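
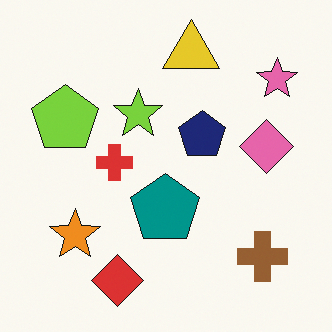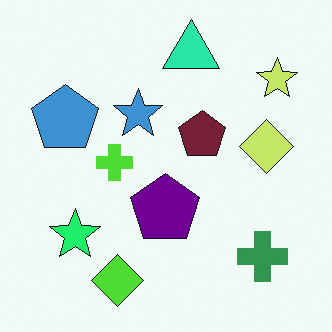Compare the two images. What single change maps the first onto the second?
It was hue-shifted noticeably.

Every shape's color has rotated by the same amount around the hue wheel — a uniform hue shift.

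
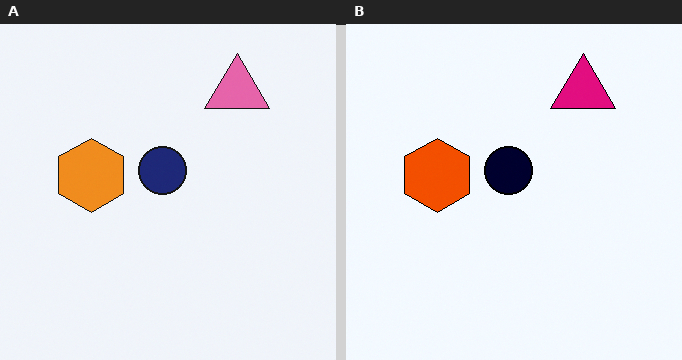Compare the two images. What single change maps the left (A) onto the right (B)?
The image was boosted in contrast.

Tones are pushed away from mid-grey across the whole image — a global contrast change.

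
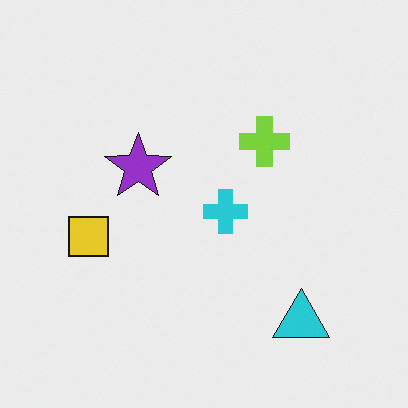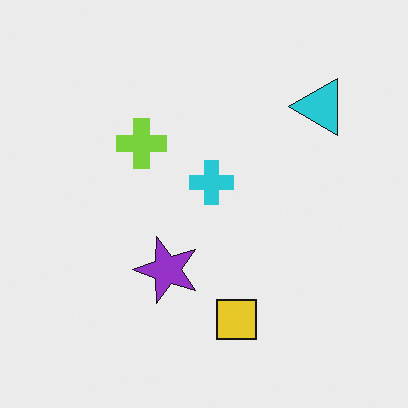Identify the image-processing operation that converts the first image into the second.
It was rotated 90° counter-clockwise.

The cyan triangle sits in the bottom-right of the first image and the top-right of the second — consistent with a whole-image 90° counter-clockwise rotation.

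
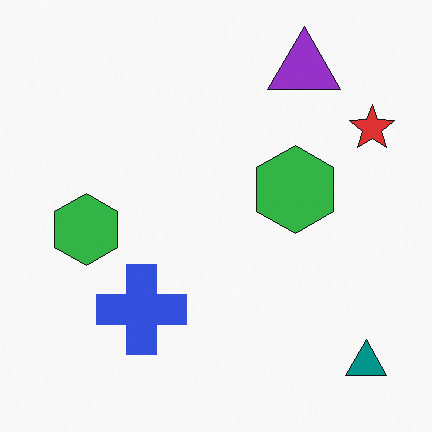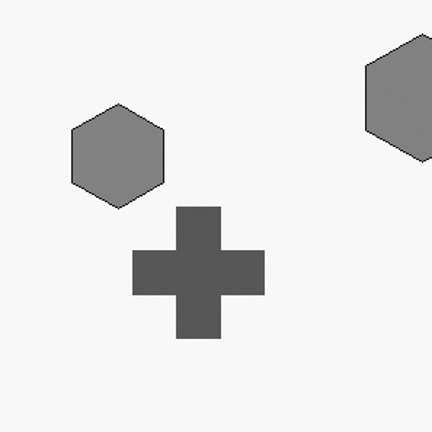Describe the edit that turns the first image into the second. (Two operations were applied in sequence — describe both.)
Converted to grayscale, then cropped to a modestly smaller region and rescaled.

All color is removed — every shape is now a shade of grey. The visible shapes are larger and the field of view is narrower; shapes near the original edges may be partly or wholly outside the frame — a crop-and-rescale.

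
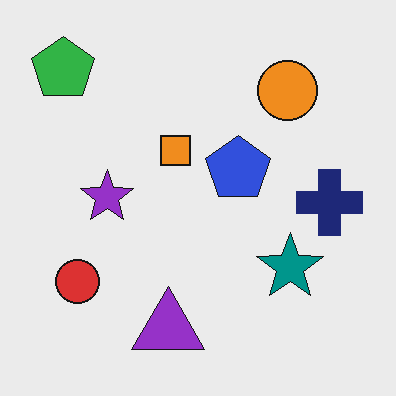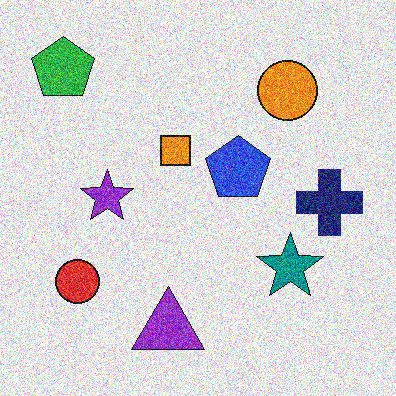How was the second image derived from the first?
The image was degraded with strong gaussian noise.

Random speckle covers the whole image, including the flat background.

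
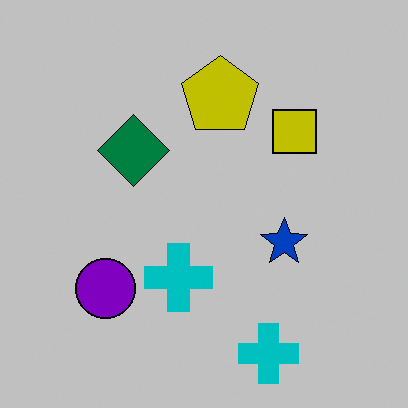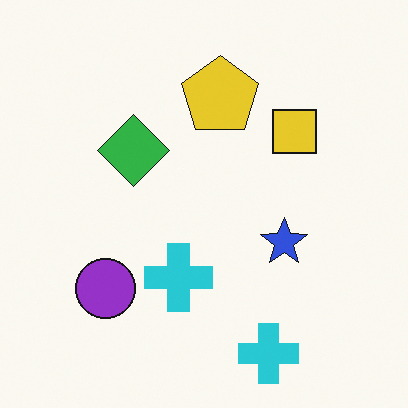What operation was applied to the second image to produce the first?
The first image is the second aggressively posterized.

Each flat color has snapped to a coarser quantized level — most visibly, the near-white background has dropped to a flat grey.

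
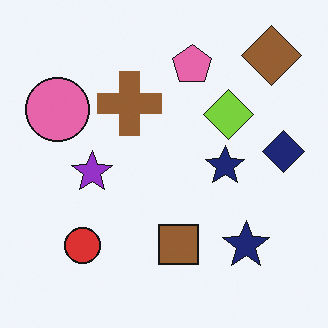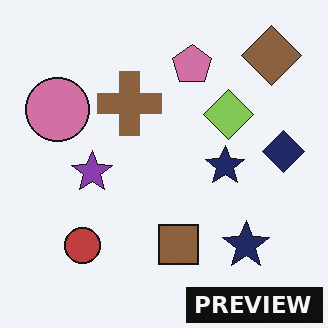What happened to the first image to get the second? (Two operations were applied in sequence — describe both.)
The transformation is: slightly desaturated, then watermarked with the text "PREVIEW" in the lower-right corner.

All colors are more muted and greyish — a global saturation change. A dark label reading "PREVIEW" appears in the lower-right corner.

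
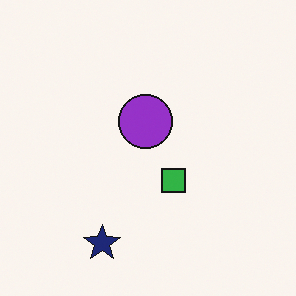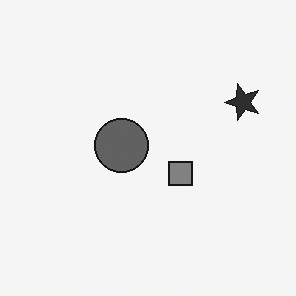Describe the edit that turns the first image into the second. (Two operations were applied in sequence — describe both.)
It was transposed (reflected across the top-left ↔ bottom-right diagonal), then converted to grayscale.

Shapes have swapped their row and column positions — what was in the top-right is now in the bottom-left — a diagonal reflection. All color is removed — every shape is now a shade of grey.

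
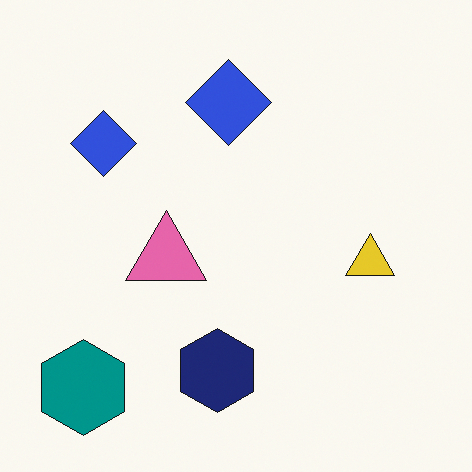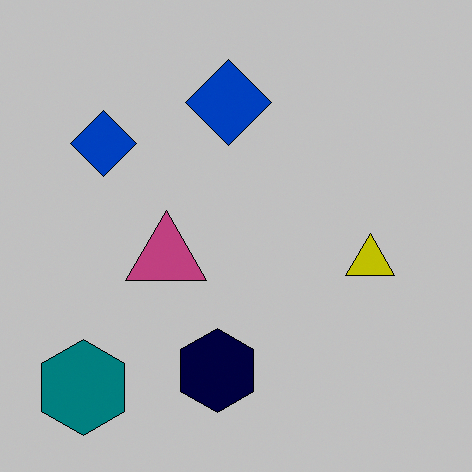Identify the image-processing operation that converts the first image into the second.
The second image is the first aggressively posterized.

Each flat color has snapped to a coarser quantized level — most visibly, the near-white background has dropped to a flat grey.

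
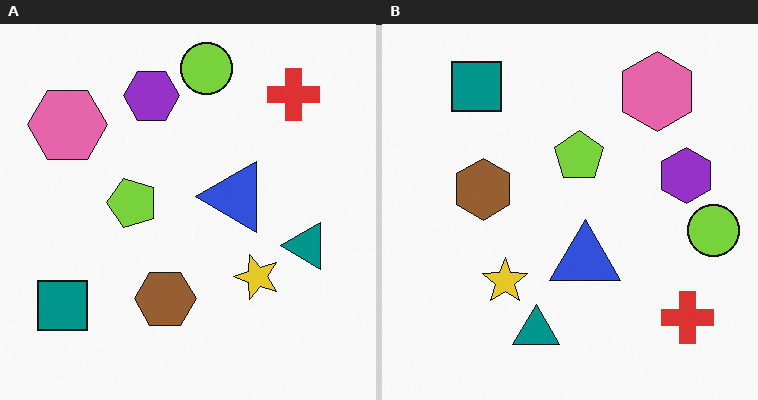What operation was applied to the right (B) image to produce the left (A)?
The left (A) image is the right (B) rotated 90° counter-clockwise.

The red cross sits in the bottom-right of the right (B) image and the top-right of the left (A) — consistent with a whole-image 90° counter-clockwise rotation.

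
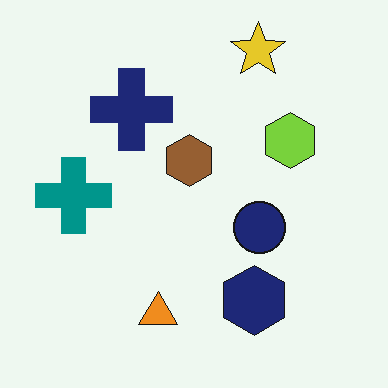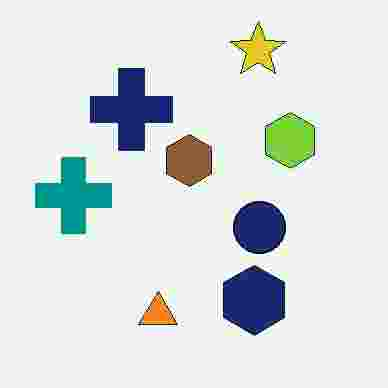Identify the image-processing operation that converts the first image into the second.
It was heavily JPEG-compressed with obvious blocking artifacts.

Blocky 8×8 compression artifacts appear around shape edges and the flat background shows ringing — characteristic JPEG degradation.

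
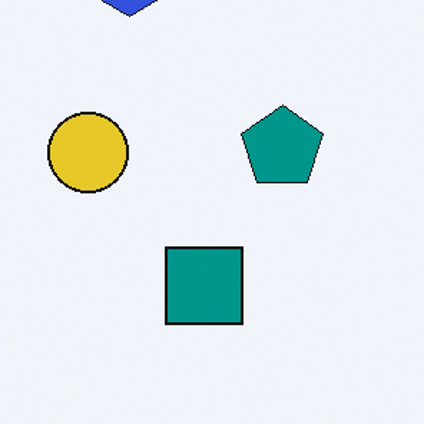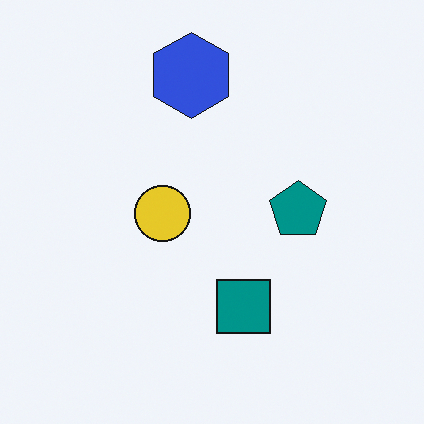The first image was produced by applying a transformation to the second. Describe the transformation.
It was cropped to a modestly smaller region and rescaled.

The visible shapes are larger and the field of view is narrower; shapes near the original edges may be partly or wholly outside the frame — a crop-and-rescale.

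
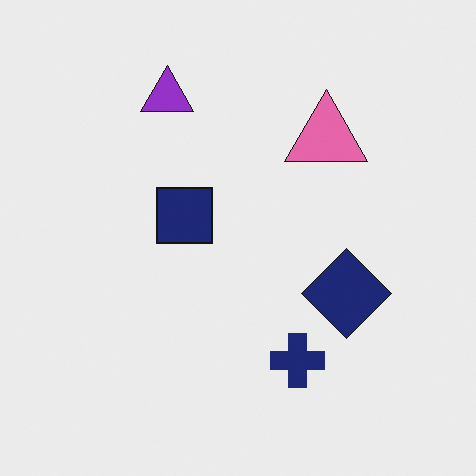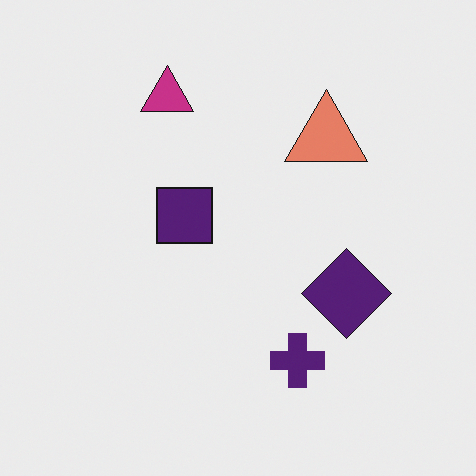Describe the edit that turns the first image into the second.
The image was hue-shifted slightly.

Every shape's color has rotated by the same amount around the hue wheel — a uniform hue shift.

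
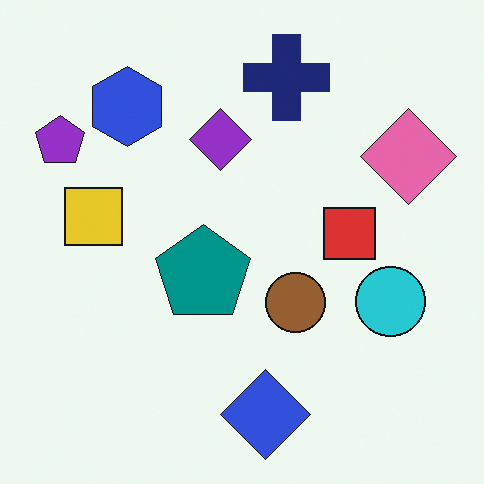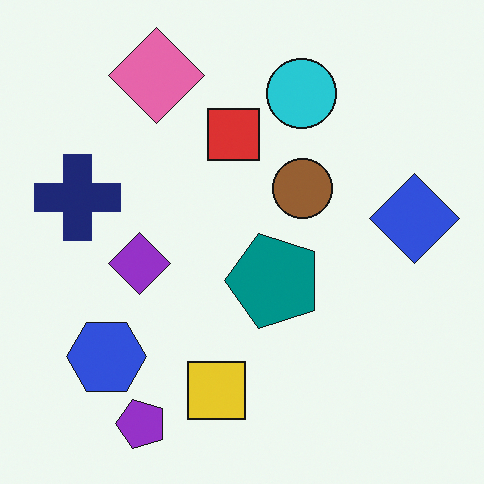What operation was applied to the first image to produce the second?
The image was rotated 90° counter-clockwise.

The purple pentagon sits in the top-left of the first image and the bottom-left of the second — consistent with a whole-image 90° counter-clockwise rotation.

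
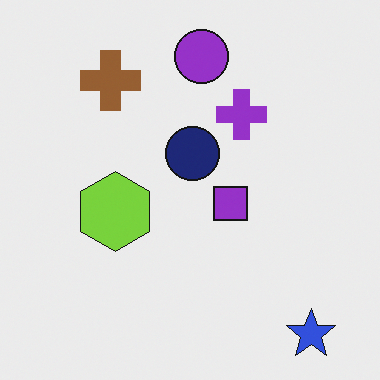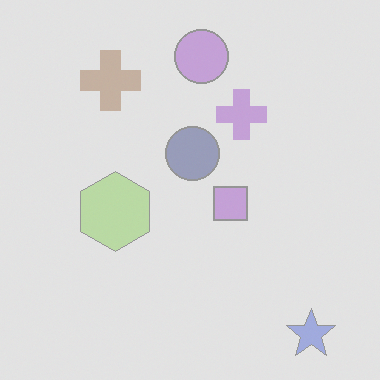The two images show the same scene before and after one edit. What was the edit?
This is the original image given much lower contrast.

Tones are pushed toward mid-grey across the whole image — a global contrast change.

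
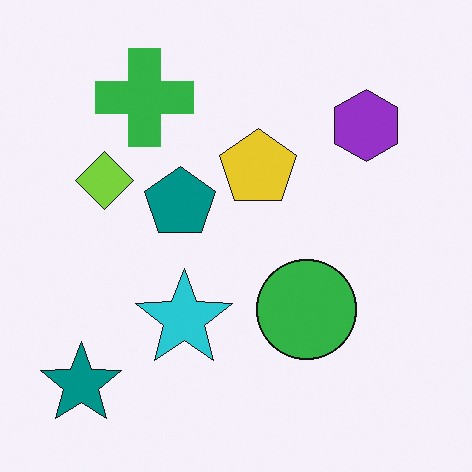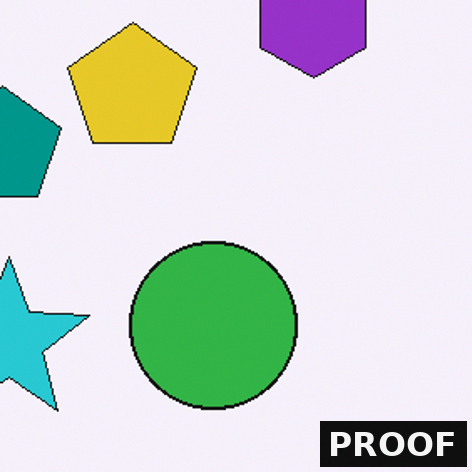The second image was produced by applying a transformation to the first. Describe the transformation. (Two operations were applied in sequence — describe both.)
The transformation is: cropped tightly and scaled back up, then watermarked with the text "PROOF" in the lower-right corner.

The visible shapes are larger and the field of view is narrower; shapes near the original edges may be partly or wholly outside the frame — a crop-and-rescale. A dark label reading "PROOF" appears in the lower-right corner.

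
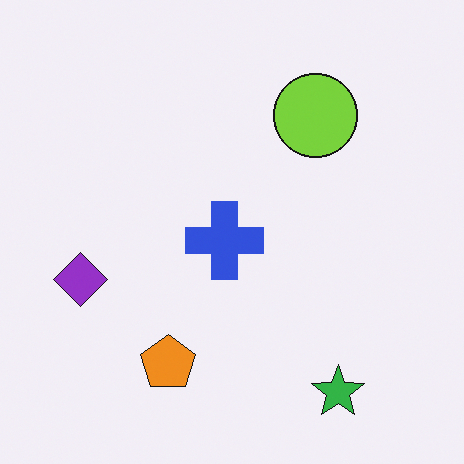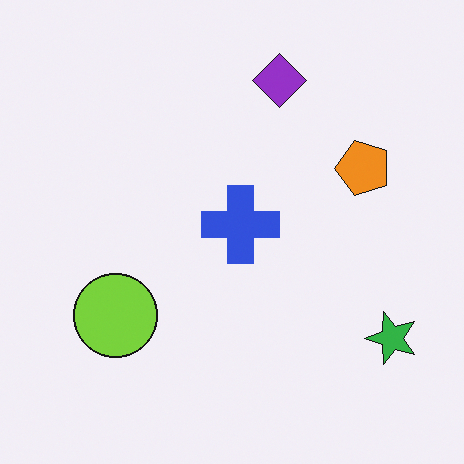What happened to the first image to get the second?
This is the original image transposed (reflected across the top-left ↔ bottom-right diagonal).

Shapes have swapped their row and column positions — what was in the top-right is now in the bottom-left — a diagonal reflection.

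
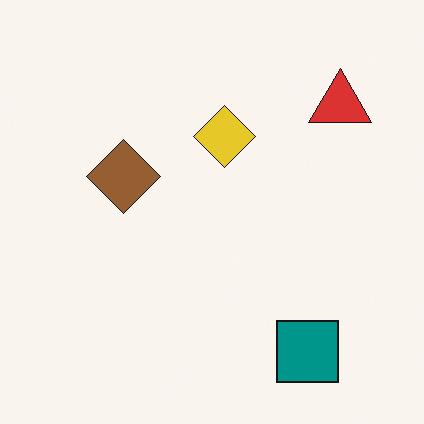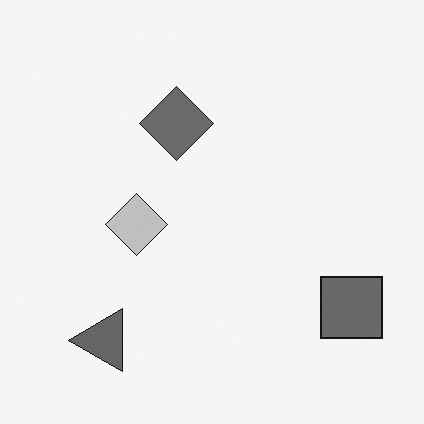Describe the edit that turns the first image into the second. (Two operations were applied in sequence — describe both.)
The image was converted to grayscale, then transposed (reflected across the top-left ↔ bottom-right diagonal).

All color is removed — every shape is now a shade of grey. Shapes have swapped their row and column positions — what was in the top-right is now in the bottom-left — a diagonal reflection.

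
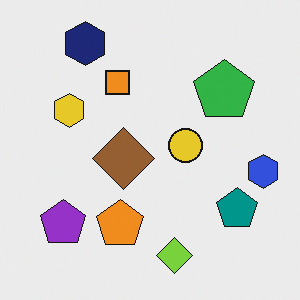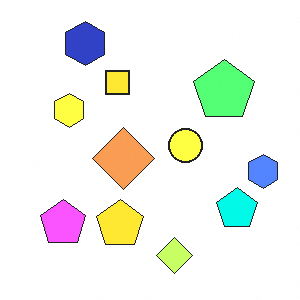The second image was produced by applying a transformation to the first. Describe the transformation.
Noticeably brightened.

Every pixel — background and shapes alike — is uniformly brightened.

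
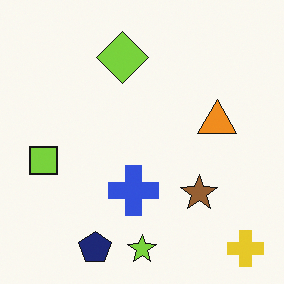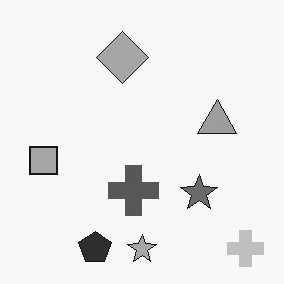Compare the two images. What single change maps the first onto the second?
This is the original image converted to grayscale.

All color is removed — every shape is now a shade of grey.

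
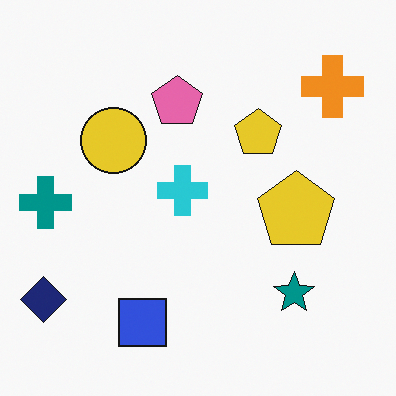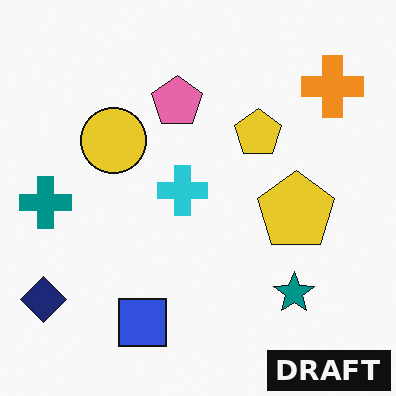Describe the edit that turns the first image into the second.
This is the original image watermarked with the text "DRAFT" in the lower-right corner.

A dark label reading "DRAFT" appears in the lower-right corner.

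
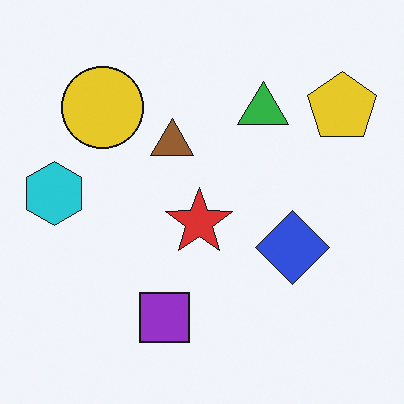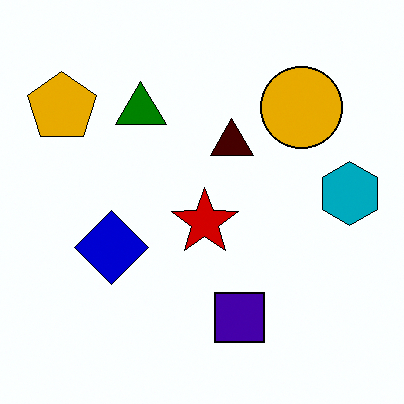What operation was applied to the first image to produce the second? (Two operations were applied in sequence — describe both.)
The second image is the first boosted in contrast, then flipped horizontally (left ↔ right).

Tones are pushed away from mid-grey across the whole image — a global contrast change. The cyan hexagon is in the left of the first image and the right of the second — shapes on opposite sides of the vertical midline have swapped in a mirror flip.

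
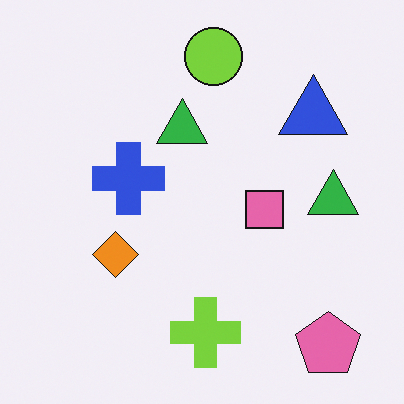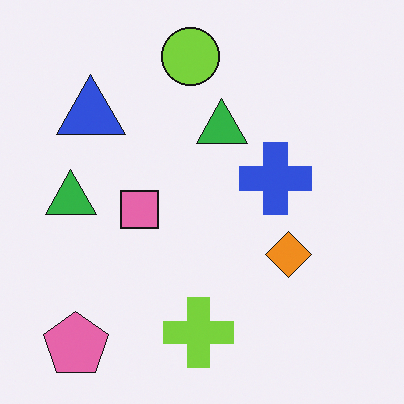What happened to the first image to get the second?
The transformation is: flipped horizontally (left ↔ right).

The pink pentagon is in the bottom-right of the first image and the bottom-left of the second — shapes on opposite sides of the vertical midline have swapped in a mirror flip.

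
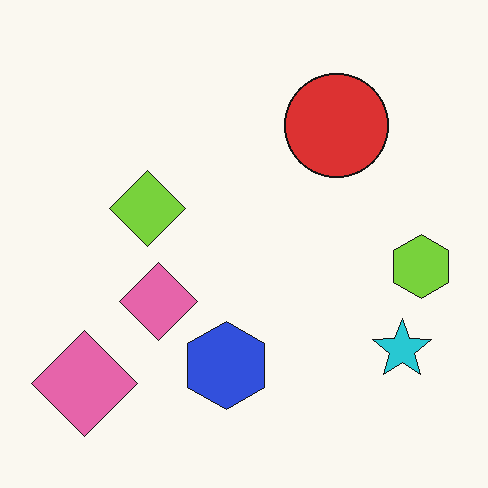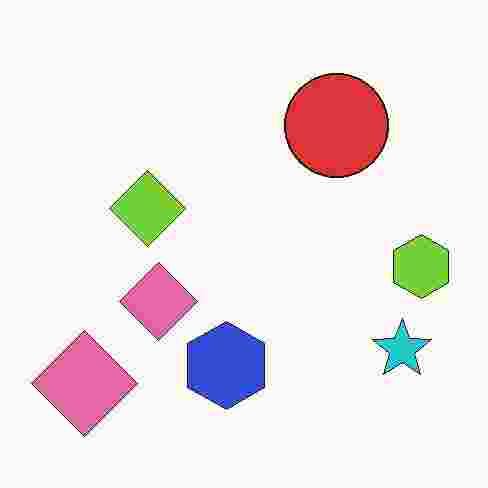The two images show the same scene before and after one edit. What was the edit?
This is the original image degraded with heavy JPEG compression.

Blocky 8×8 compression artifacts appear around shape edges and the flat background shows ringing — characteristic JPEG degradation.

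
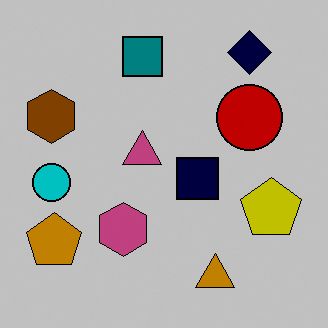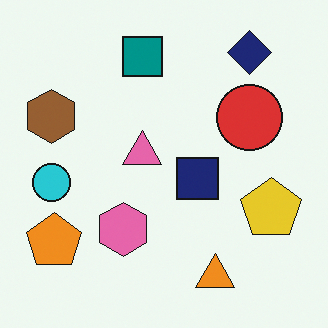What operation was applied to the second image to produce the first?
It was heavily posterized to just a handful of flat colors.

Each flat color has snapped to a coarser quantized level — most visibly, the near-white background has dropped to a flat grey.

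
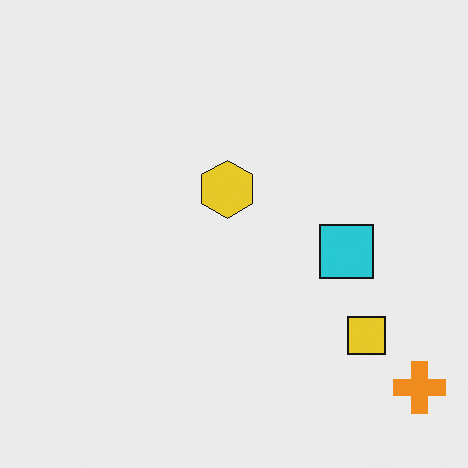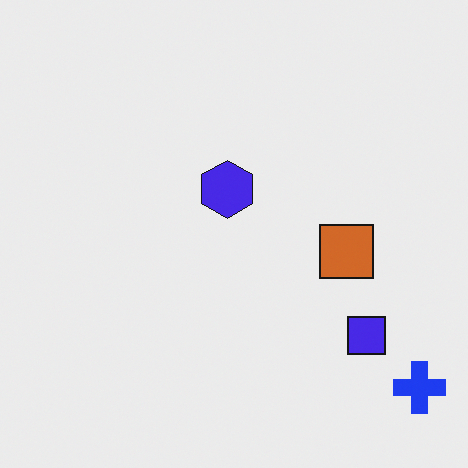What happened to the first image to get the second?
This is the original image hue-shifted by a large amount.

Every shape's color has rotated by the same amount around the hue wheel — a uniform hue shift.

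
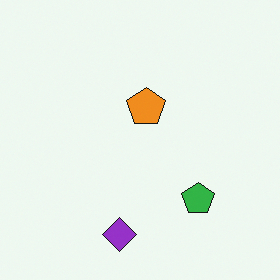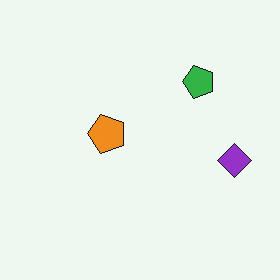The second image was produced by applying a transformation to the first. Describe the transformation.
The transformation is: rotated 90° counter-clockwise.

The purple diamond sits in the bottom of the first image and the right of the second — consistent with a whole-image 90° counter-clockwise rotation.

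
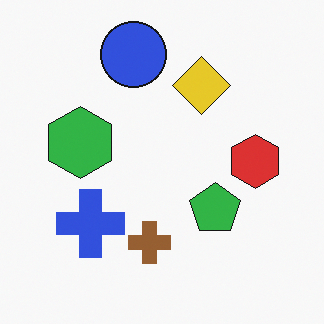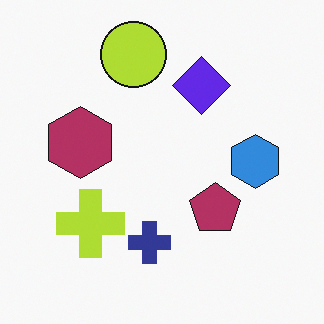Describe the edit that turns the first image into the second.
Hue-shifted through roughly half the color wheel.

Every shape's color has rotated by the same amount around the hue wheel — a uniform hue shift.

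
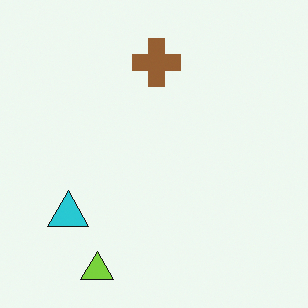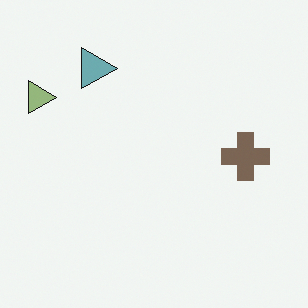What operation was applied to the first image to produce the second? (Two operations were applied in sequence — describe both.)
The second image is the first heavily desaturated, then rotated 90° clockwise.

All colors are more muted and greyish — a global saturation change. The lime triangle sits in the bottom-left of the first image and the top-left of the second — consistent with a whole-image 90° clockwise rotation.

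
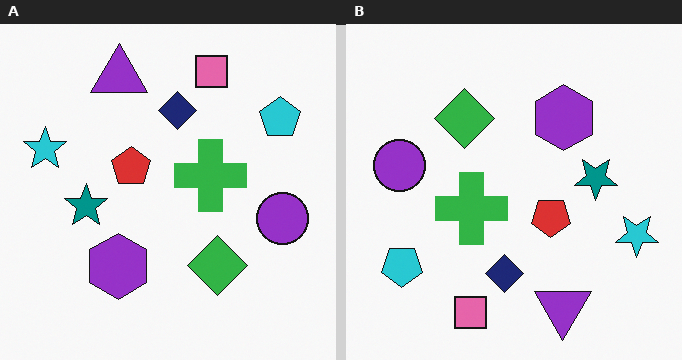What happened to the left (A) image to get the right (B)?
Rotated 180°.

The cyan pentagon sits in the top-right of the left (A) image and the bottom-left of the right (B) — consistent with a whole-image 180° rotation.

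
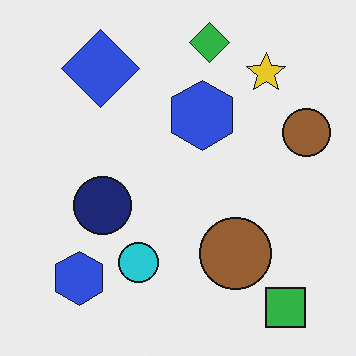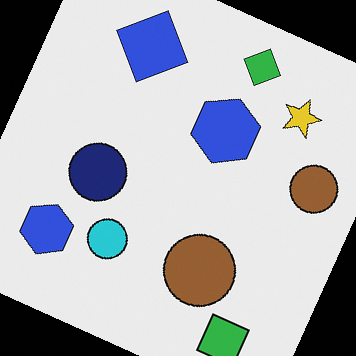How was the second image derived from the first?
The image was rotated clockwise by a clearly visible amount.

Every shape is tilted by the same angle and the image corners show triangular fill wedges — a whole-image rotation by a non-right angle.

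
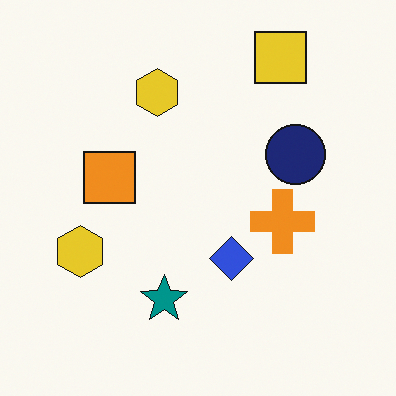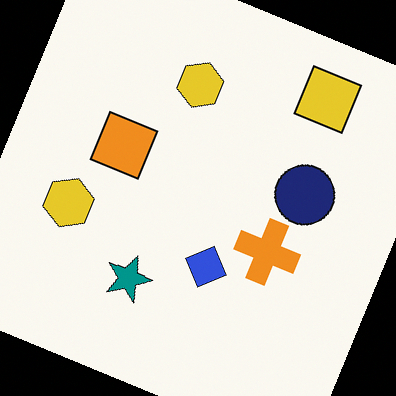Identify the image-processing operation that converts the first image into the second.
This is the original image rotated clockwise by a clearly visible amount.

Every shape is tilted by the same angle and the image corners show triangular fill wedges — a whole-image rotation by a non-right angle.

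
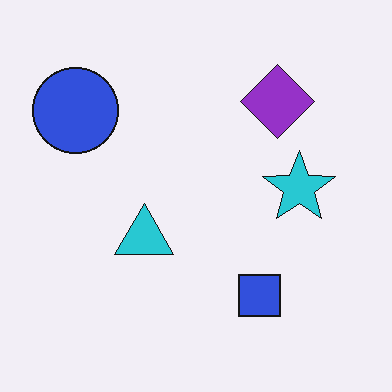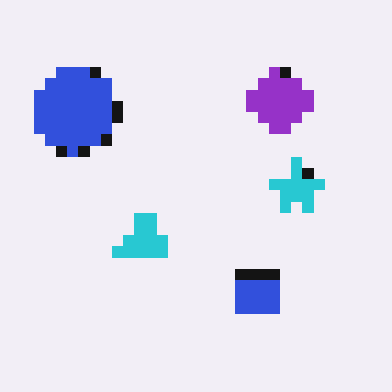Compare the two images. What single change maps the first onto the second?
Coarsely pixelated.

Shapes are reduced to large square blocks; fine edges and outlines are lost — a downscale-then-upscale (mosaic) effect.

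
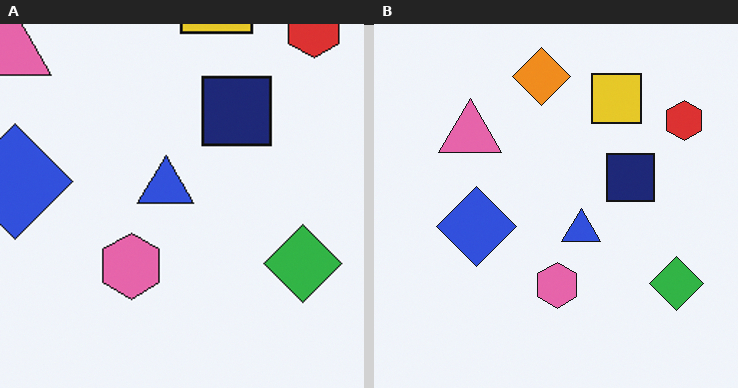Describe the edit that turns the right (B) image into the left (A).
The image was cropped slightly and scaled back up.

The visible shapes are larger and the field of view is narrower; shapes near the original edges may be partly or wholly outside the frame — a crop-and-rescale.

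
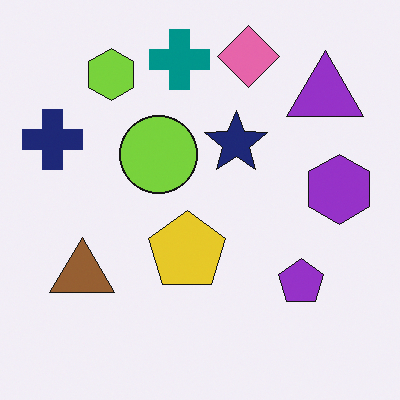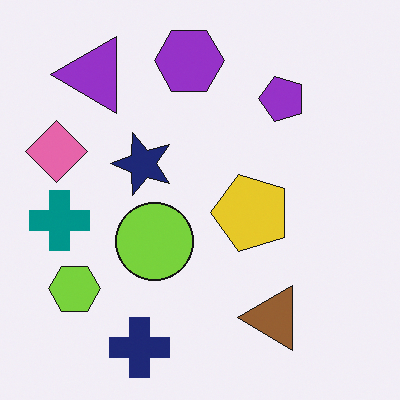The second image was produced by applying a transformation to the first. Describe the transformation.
This is the original image rotated 90° counter-clockwise.

The purple triangle sits in the top-right of the first image and the top-left of the second — consistent with a whole-image 90° counter-clockwise rotation.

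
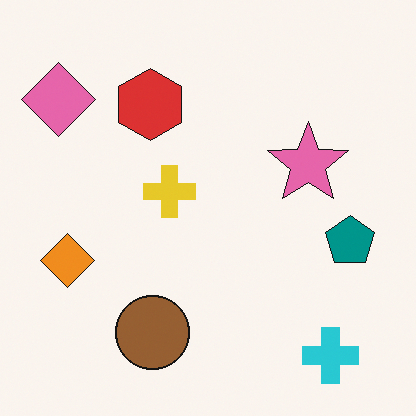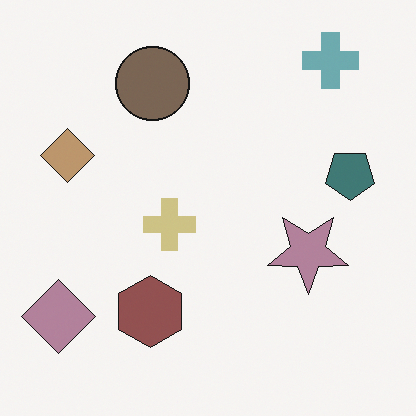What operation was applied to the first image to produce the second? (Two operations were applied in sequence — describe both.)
This is the original image flipped vertically (top ↔ bottom), then heavily desaturated.

The cyan cross is in the bottom-right of the first image and the top-right of the second — shapes on opposite sides of the horizontal midline have swapped in a mirror flip. All colors are more muted and greyish — a global saturation change.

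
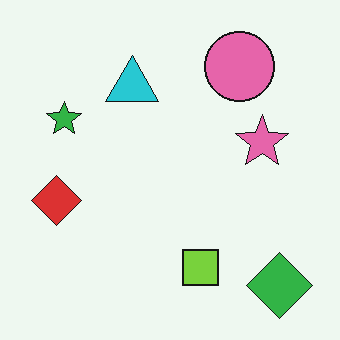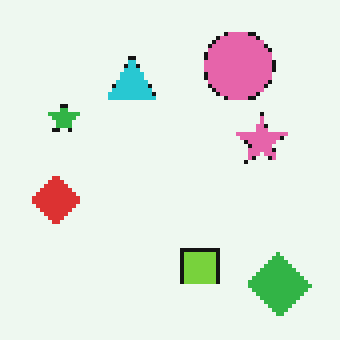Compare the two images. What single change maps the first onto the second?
Mildly pixelated.

Shapes are reduced to large square blocks; fine edges and outlines are lost — a downscale-then-upscale (mosaic) effect.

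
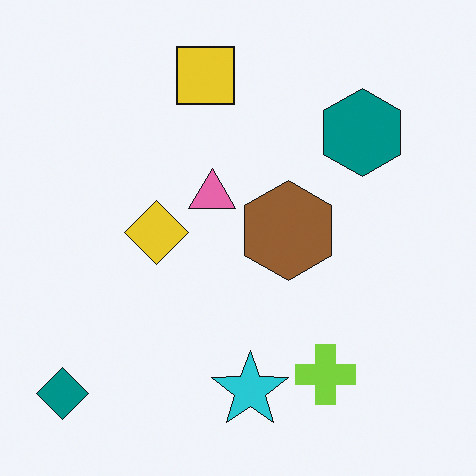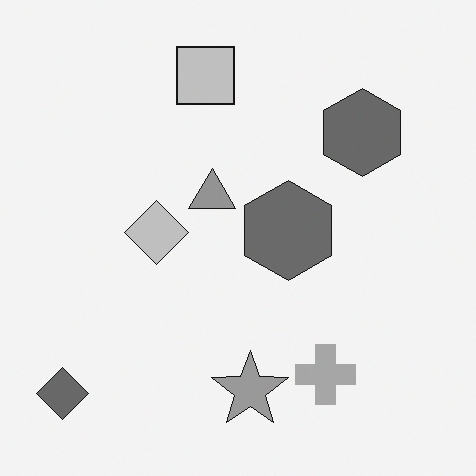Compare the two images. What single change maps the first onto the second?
The image was converted to grayscale.

All color is removed — every shape is now a shade of grey.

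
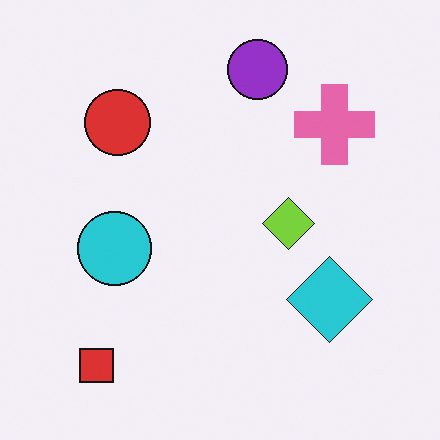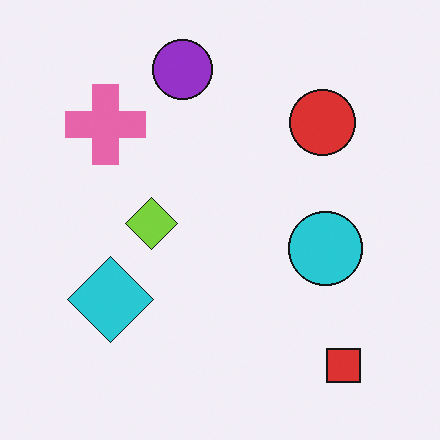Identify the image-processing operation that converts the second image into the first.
The transformation is: flipped horizontally (left ↔ right).

The red square is in the bottom-right of the second image and the bottom-left of the first — shapes on opposite sides of the vertical midline have swapped in a mirror flip.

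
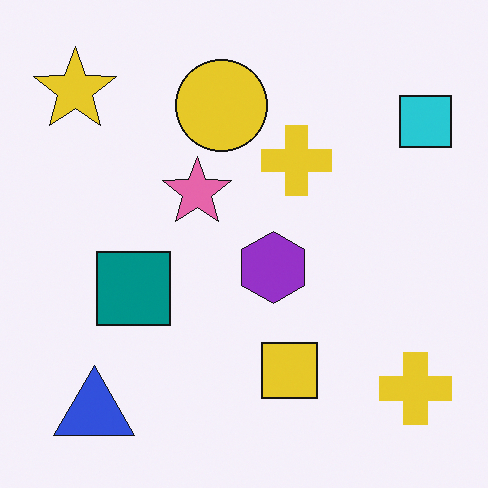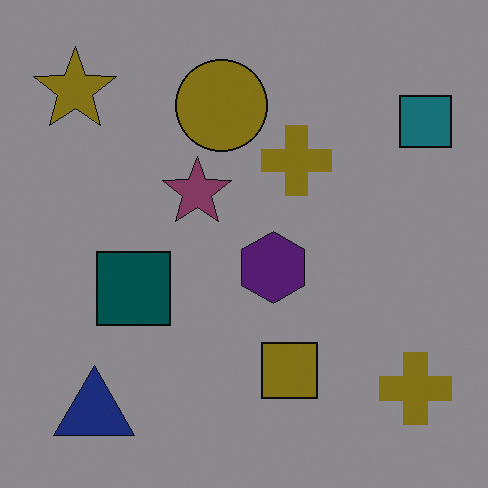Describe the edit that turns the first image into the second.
It was darkened a lot.

Every pixel — background and shapes alike — is uniformly darkened.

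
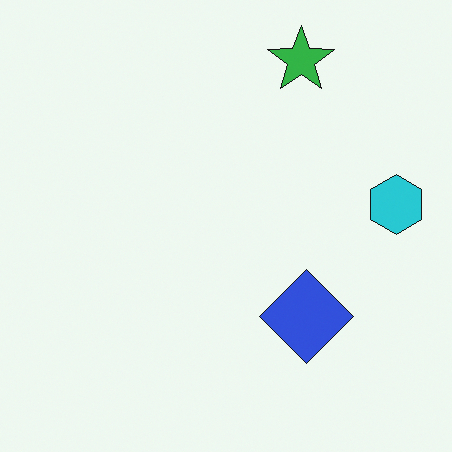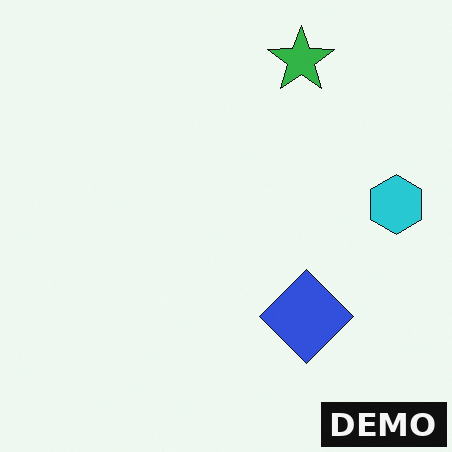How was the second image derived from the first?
The transformation is: watermarked with the text "DEMO" in the lower-right corner.

A dark label reading "DEMO" appears in the lower-right corner.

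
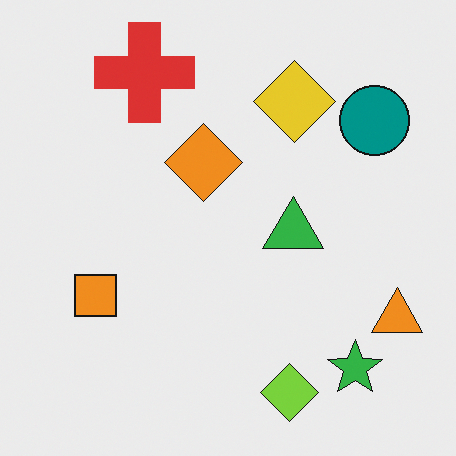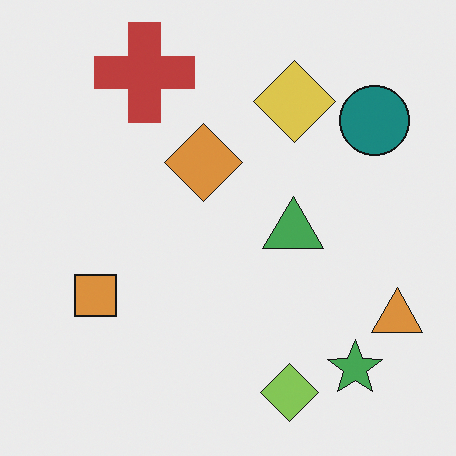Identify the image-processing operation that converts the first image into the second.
This is the original image slightly desaturated.

All colors are more muted and greyish — a global saturation change.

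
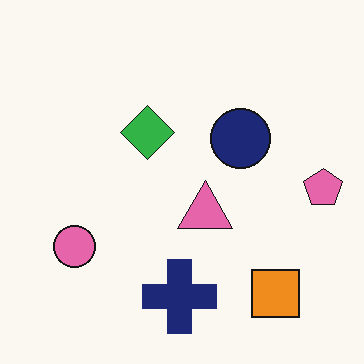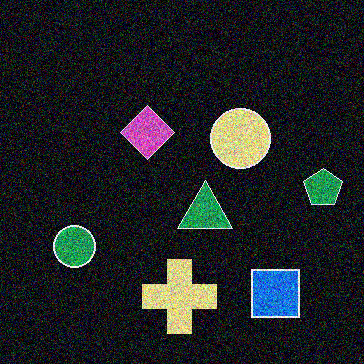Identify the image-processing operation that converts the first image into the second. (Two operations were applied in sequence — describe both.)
This is the original image color-inverted (negative), then degraded with strong gaussian noise.

The light background has become dark and every shape's color is its complement — a photographic negative. Random speckle covers the whole image, including the flat background.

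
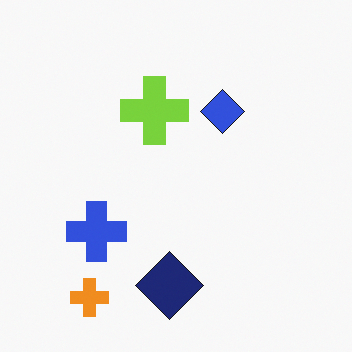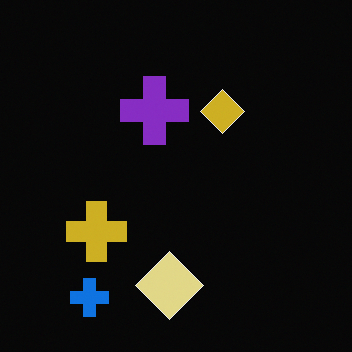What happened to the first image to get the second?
Color-inverted (negative).

The light background has become dark and every shape's color is its complement — a photographic negative.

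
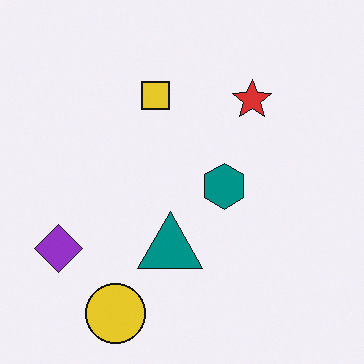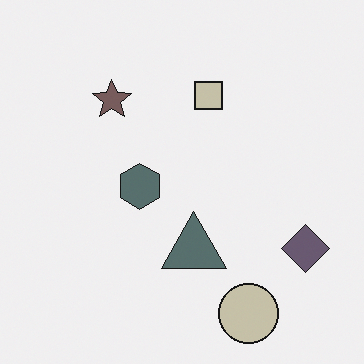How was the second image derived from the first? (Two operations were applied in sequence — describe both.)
Flipped horizontally (left ↔ right), then heavily desaturated.

The purple diamond is in the bottom-left of the first image and the bottom-right of the second — shapes on opposite sides of the vertical midline have swapped in a mirror flip. All colors are more muted and greyish — a global saturation change.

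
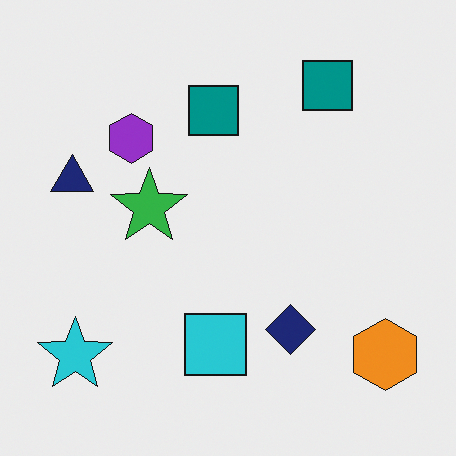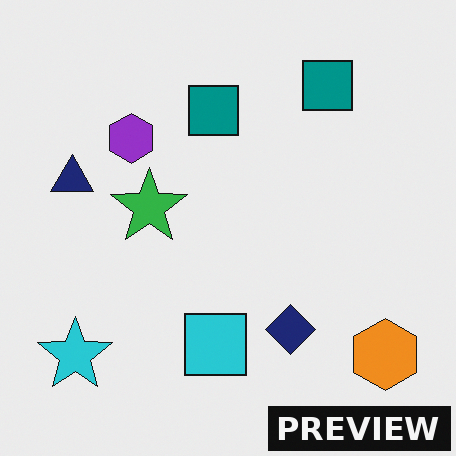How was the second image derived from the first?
Watermarked with the text "PREVIEW" in the lower-right corner.

A dark label reading "PREVIEW" appears in the lower-right corner.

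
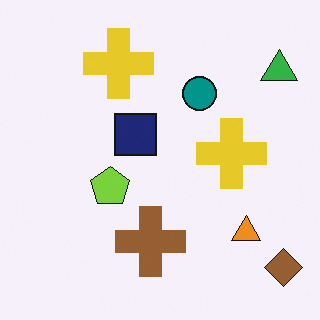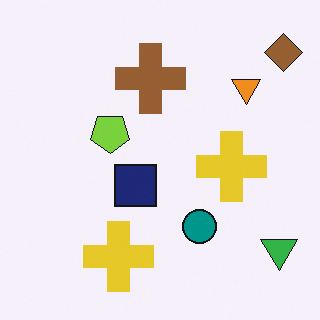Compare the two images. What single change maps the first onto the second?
The transformation is: flipped vertically (top ↔ bottom).

The brown diamond is in the bottom-right of the first image and the top-right of the second — shapes on opposite sides of the horizontal midline have swapped in a mirror flip.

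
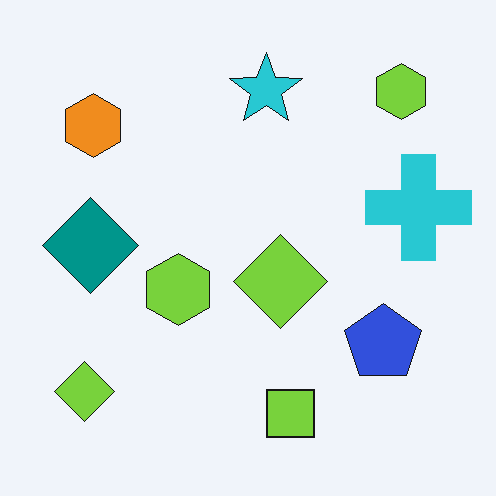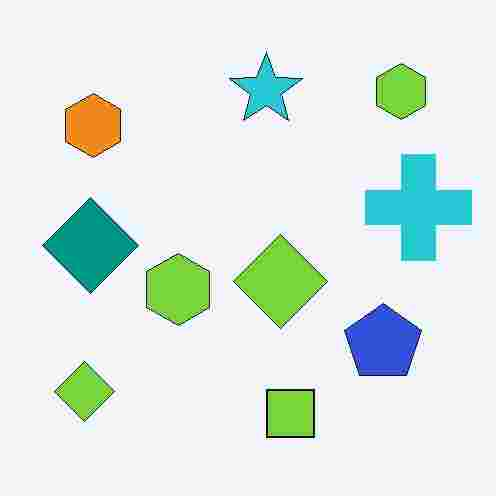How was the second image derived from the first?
The transformation is: degraded with heavy JPEG compression.

Blocky 8×8 compression artifacts appear around shape edges and the flat background shows ringing — characteristic JPEG degradation.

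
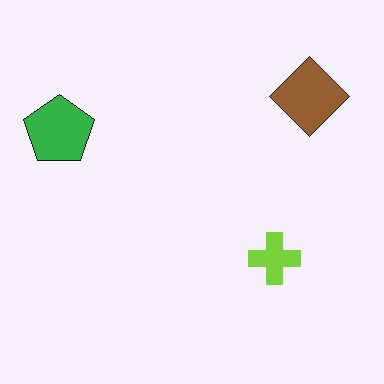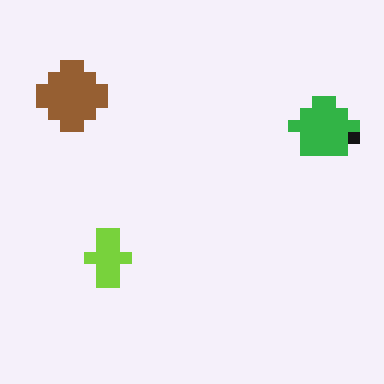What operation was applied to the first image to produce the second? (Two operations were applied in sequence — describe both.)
The transformation is: flipped horizontally (left ↔ right), then heavily pixelated into large blocks.

The green pentagon is in the left of the first image and the right of the second — shapes on opposite sides of the vertical midline have swapped in a mirror flip. Shapes are reduced to large square blocks; fine edges and outlines are lost — a downscale-then-upscale (mosaic) effect.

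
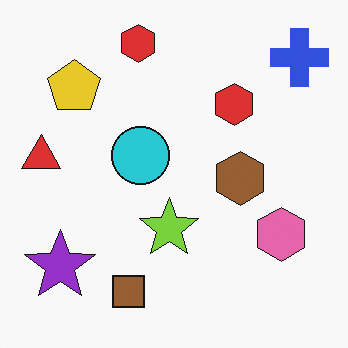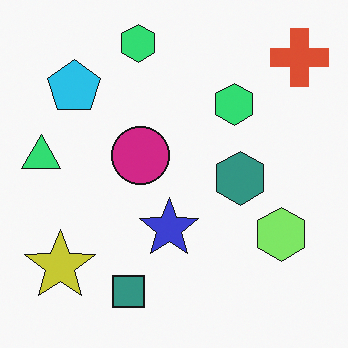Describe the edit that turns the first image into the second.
The second image is the first hue-shifted through roughly a third of the color wheel.

Every shape's color has rotated by the same amount around the hue wheel — a uniform hue shift.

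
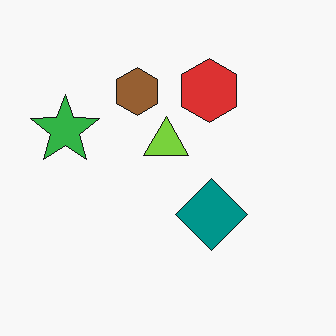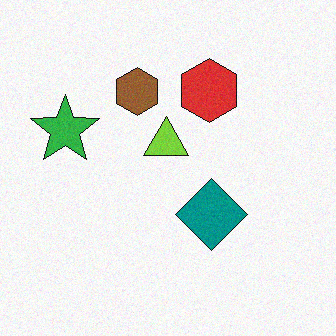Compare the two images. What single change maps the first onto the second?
The second image is the first degraded with a light layer of grain.

Random speckle covers the whole image, including the flat background.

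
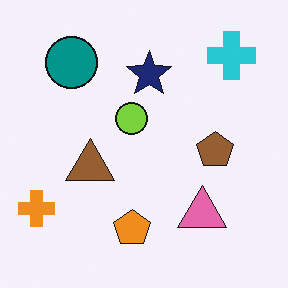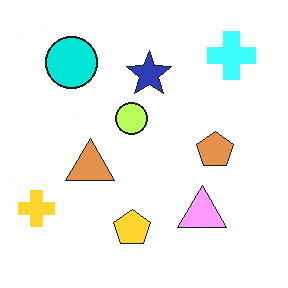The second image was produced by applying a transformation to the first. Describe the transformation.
The transformation is: substantially brightened.

Every pixel — background and shapes alike — is uniformly brightened.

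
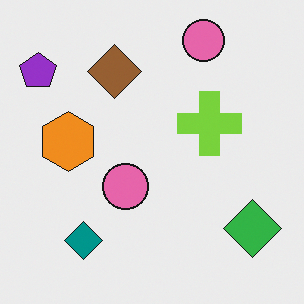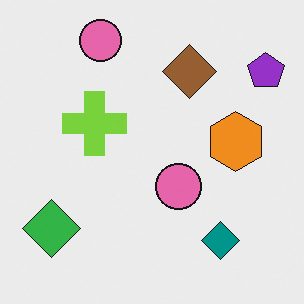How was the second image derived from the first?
This is the original image flipped horizontally (left ↔ right).

The purple pentagon is in the top-left of the first image and the top-right of the second — shapes on opposite sides of the vertical midline have swapped in a mirror flip.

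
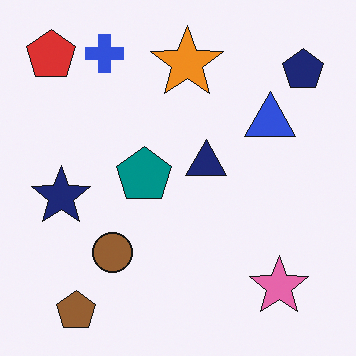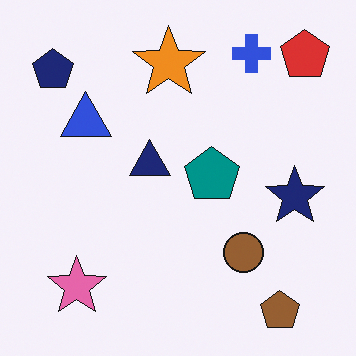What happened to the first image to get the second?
The transformation is: flipped horizontally (left ↔ right).

The red pentagon is in the top-left of the first image and the top-right of the second — shapes on opposite sides of the vertical midline have swapped in a mirror flip.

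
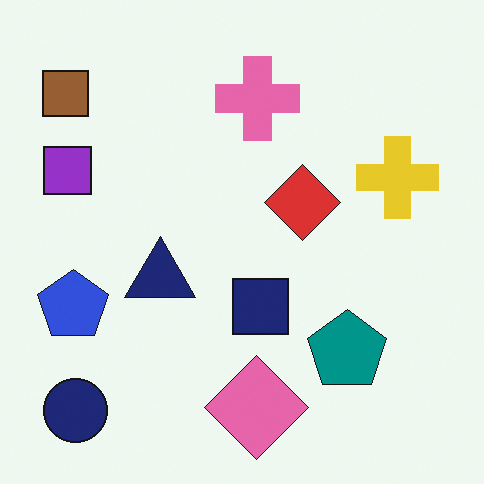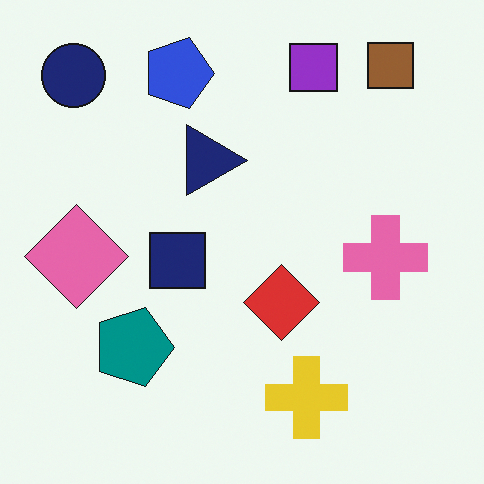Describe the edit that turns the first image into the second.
The transformation is: rotated 90° clockwise.

The navy circle sits in the bottom-left of the first image and the top-left of the second — consistent with a whole-image 90° clockwise rotation.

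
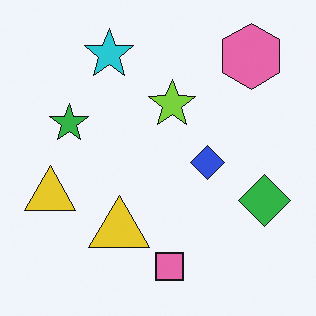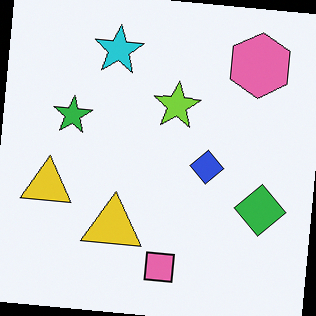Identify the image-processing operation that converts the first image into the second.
The transformation is: rotated clockwise by a few degrees.

Every shape is tilted by the same angle and the image corners show triangular fill wedges — a whole-image rotation by a non-right angle.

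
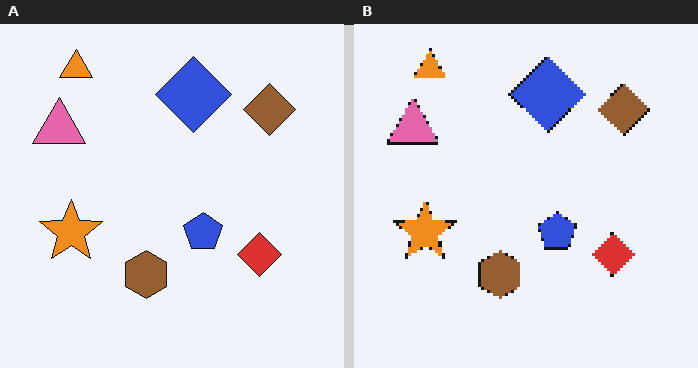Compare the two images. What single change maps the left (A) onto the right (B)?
The right (B) image is the left (A) mildly pixelated.

Shapes are reduced to large square blocks; fine edges and outlines are lost — a downscale-then-upscale (mosaic) effect.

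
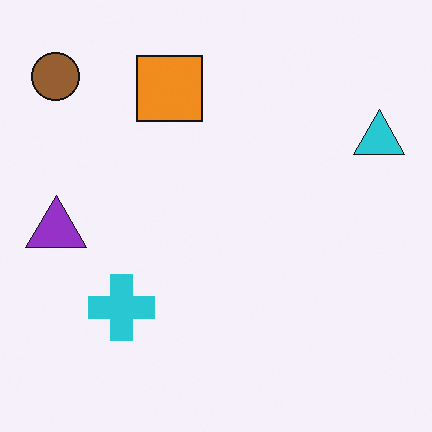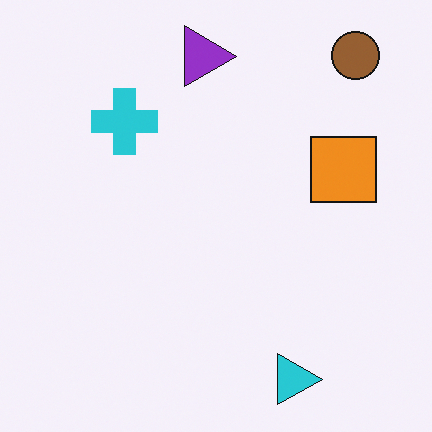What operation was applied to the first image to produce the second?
The transformation is: rotated 90° clockwise.

The brown circle sits in the top-left of the first image and the top-right of the second — consistent with a whole-image 90° clockwise rotation.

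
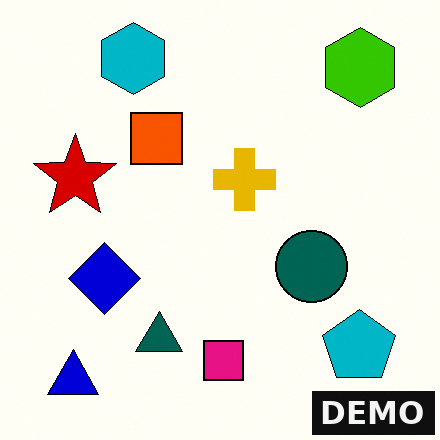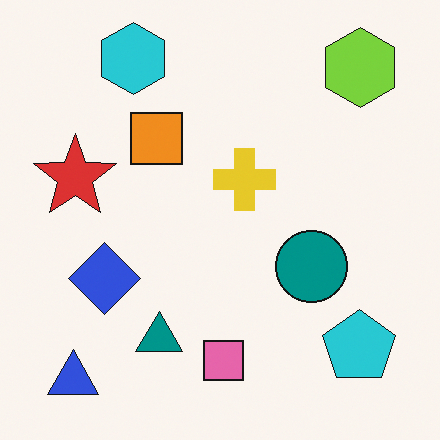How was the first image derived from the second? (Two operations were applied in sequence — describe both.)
This is the original image given much higher contrast, then watermarked with the text "DEMO" in the lower-right corner.

Tones are pushed away from mid-grey across the whole image — a global contrast change. A dark label reading "DEMO" appears in the lower-right corner.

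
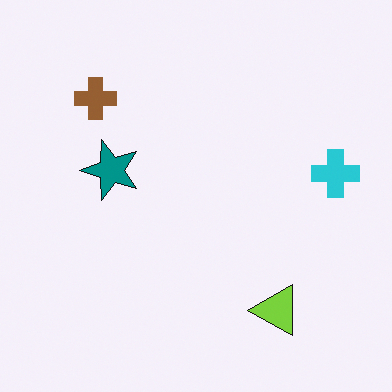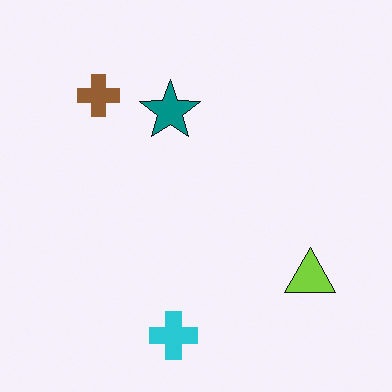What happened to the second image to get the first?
The first image is the second transposed (reflected across the top-left ↔ bottom-right diagonal).

Shapes have swapped their row and column positions — what was in the top-right is now in the bottom-left — a diagonal reflection.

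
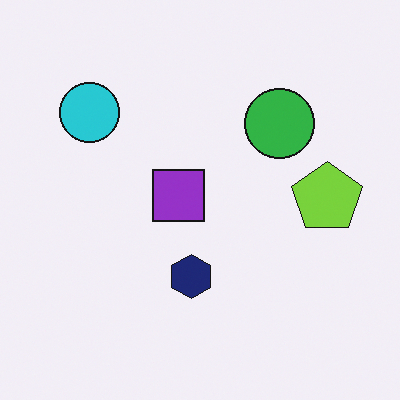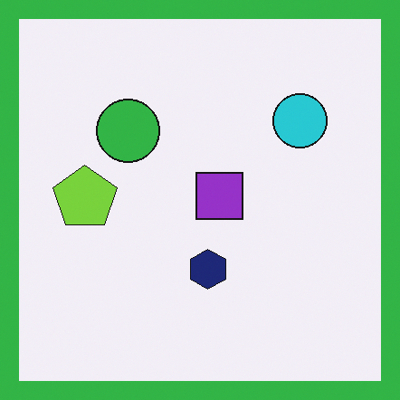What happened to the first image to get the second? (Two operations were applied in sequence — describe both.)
The second image is the first flipped horizontally (left ↔ right), then framed with a green border.

The lime pentagon is in the right of the first image and the left of the second — shapes on opposite sides of the vertical midline have swapped in a mirror flip. A solid green frame runs around the edge of the second image, with the content slightly shrunk inside it.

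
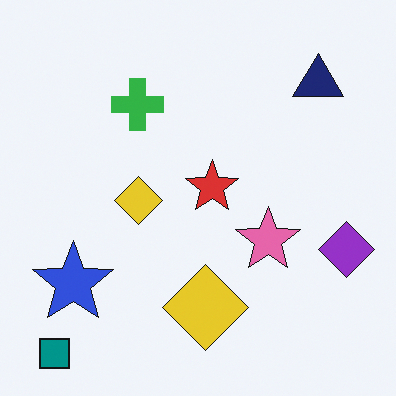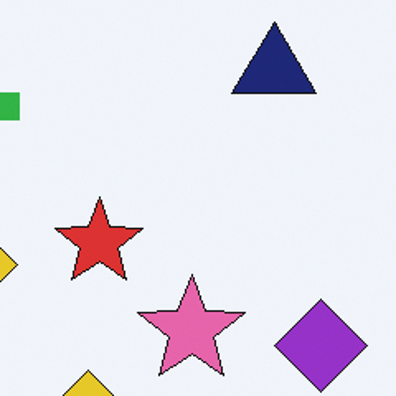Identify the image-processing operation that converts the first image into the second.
The transformation is: cropped tightly and scaled back up.

The visible shapes are larger and the field of view is narrower; shapes near the original edges may be partly or wholly outside the frame — a crop-and-rescale.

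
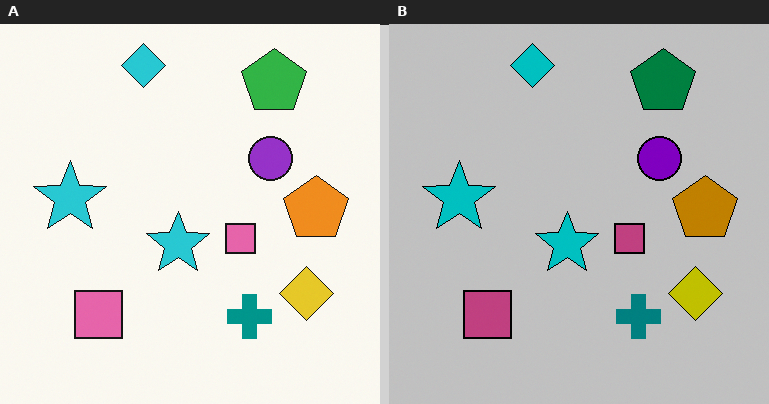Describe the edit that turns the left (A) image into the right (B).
The right (B) image is the left (A) aggressively posterized.

Each flat color has snapped to a coarser quantized level — most visibly, the near-white background has dropped to a flat grey.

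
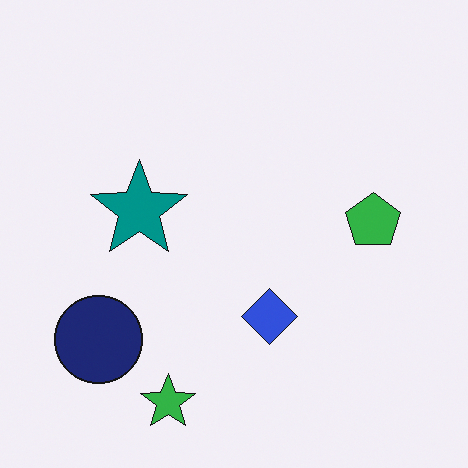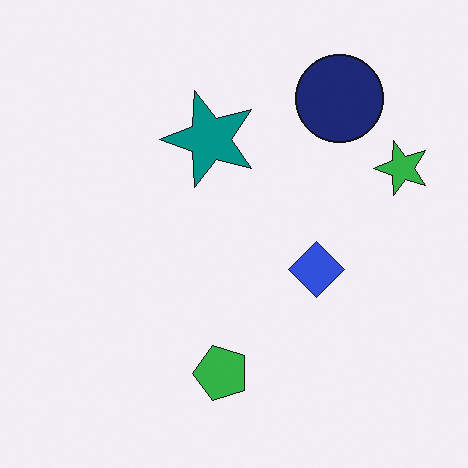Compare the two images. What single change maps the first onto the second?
It was transposed (reflected across the top-left ↔ bottom-right diagonal).

Shapes have swapped their row and column positions — what was in the top-right is now in the bottom-left — a diagonal reflection.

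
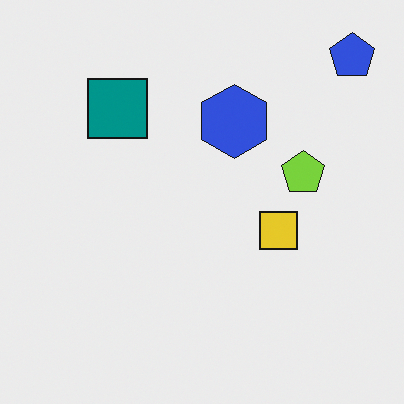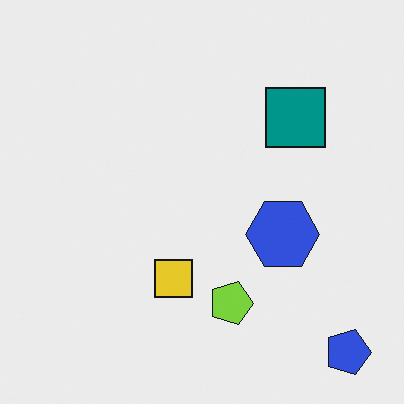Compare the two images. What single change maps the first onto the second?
The transformation is: rotated 90° clockwise.

The blue pentagon sits in the top-right of the first image and the bottom-right of the second — consistent with a whole-image 90° clockwise rotation.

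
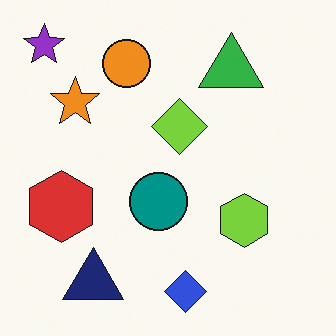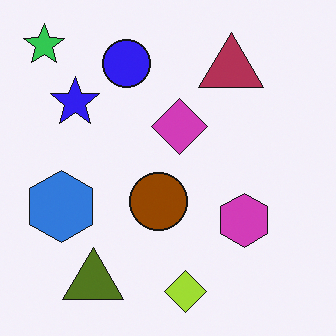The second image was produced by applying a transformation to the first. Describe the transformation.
The second image is the first hue-shifted through roughly half the color wheel.

Every shape's color has rotated by the same amount around the hue wheel — a uniform hue shift.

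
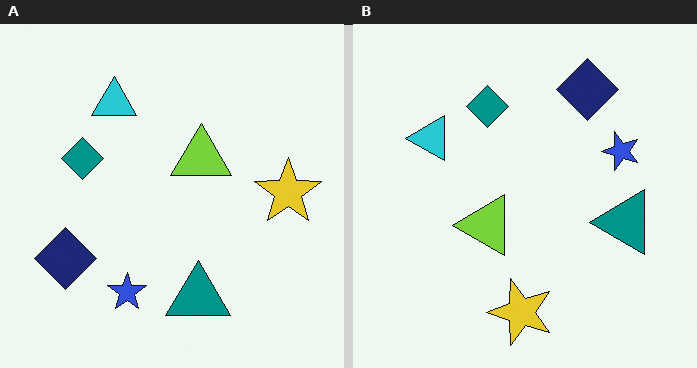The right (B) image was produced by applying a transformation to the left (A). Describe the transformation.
The right (B) image is the left (A) transposed (reflected across the top-left ↔ bottom-right diagonal).

Shapes have swapped their row and column positions — what was in the top-right is now in the bottom-left — a diagonal reflection.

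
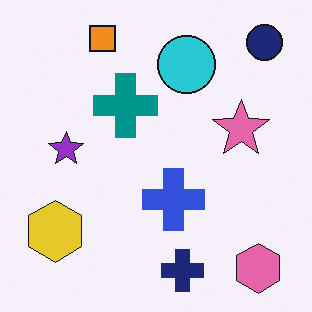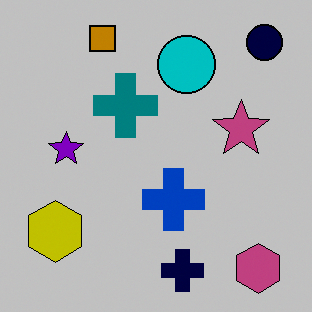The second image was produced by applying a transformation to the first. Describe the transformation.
Heavily posterized to just a handful of flat colors.

Each flat color has snapped to a coarser quantized level — most visibly, the near-white background has dropped to a flat grey.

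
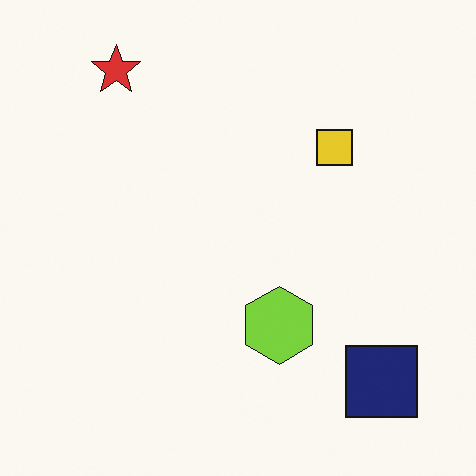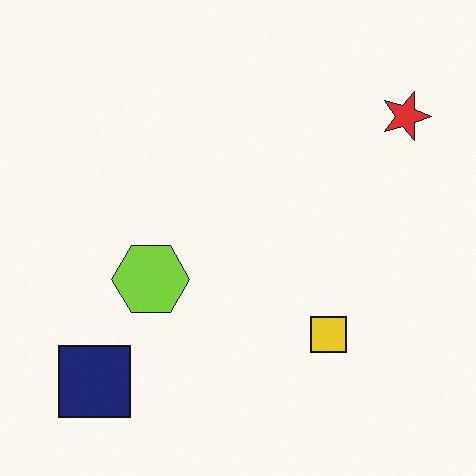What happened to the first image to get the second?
This is the original image rotated 90° clockwise.

The red star sits in the top-left of the first image and the top-right of the second — consistent with a whole-image 90° clockwise rotation.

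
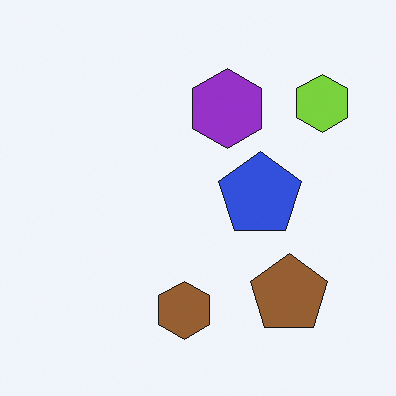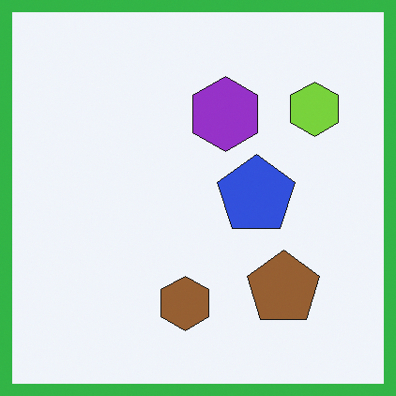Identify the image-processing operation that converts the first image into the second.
This is the original image framed with a green border.

A solid green frame runs around the edge of the second image, with the content slightly shrunk inside it.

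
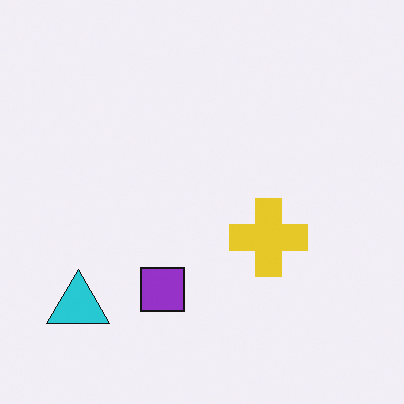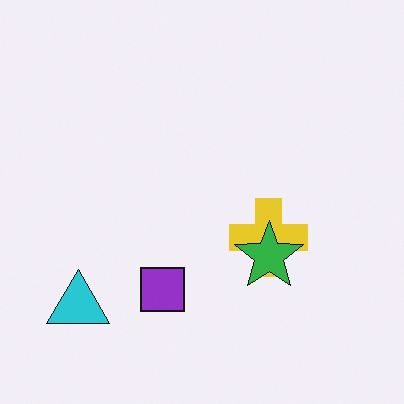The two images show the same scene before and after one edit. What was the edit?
Overlaid with an additional green star.

A green star appears in the second image that is absent from the first.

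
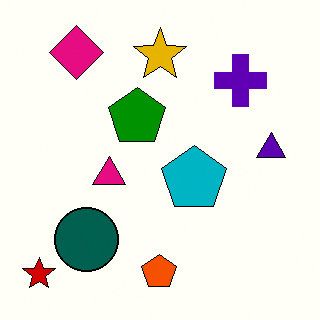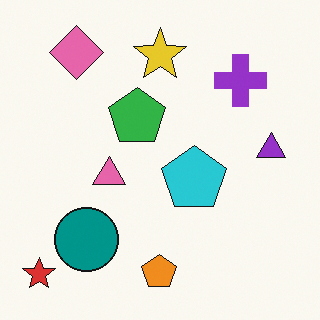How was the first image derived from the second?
Given much higher contrast.

Tones are pushed away from mid-grey across the whole image — a global contrast change.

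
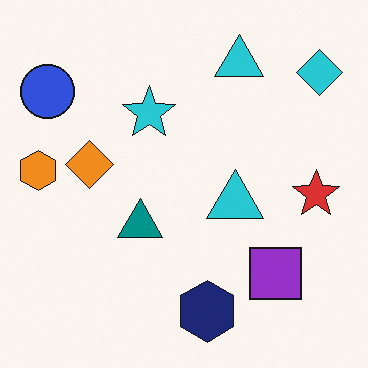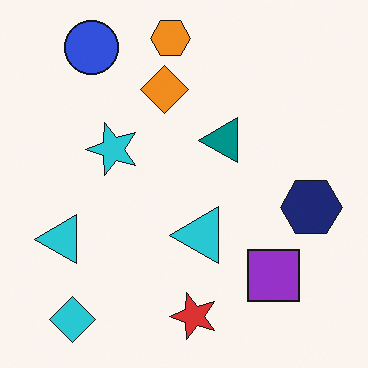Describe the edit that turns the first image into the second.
The transformation is: transposed (reflected across the top-left ↔ bottom-right diagonal).

Shapes have swapped their row and column positions — what was in the top-right is now in the bottom-left — a diagonal reflection.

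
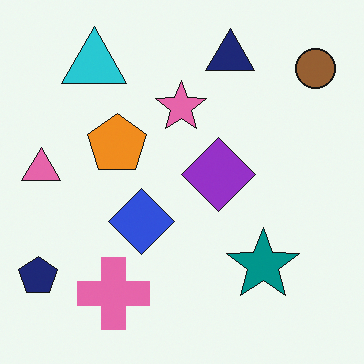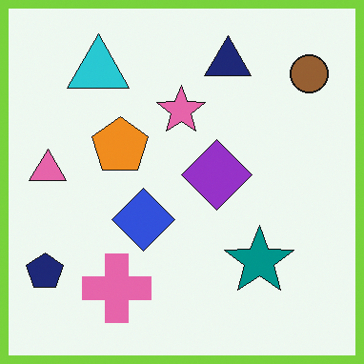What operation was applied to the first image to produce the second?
It was framed with a lime border.

A solid lime frame runs around the edge of the second image, with the content slightly shrunk inside it.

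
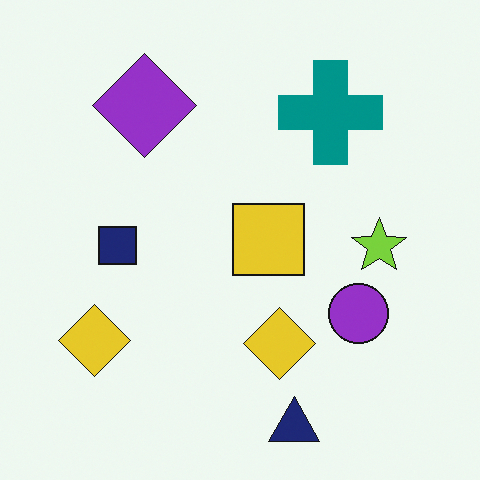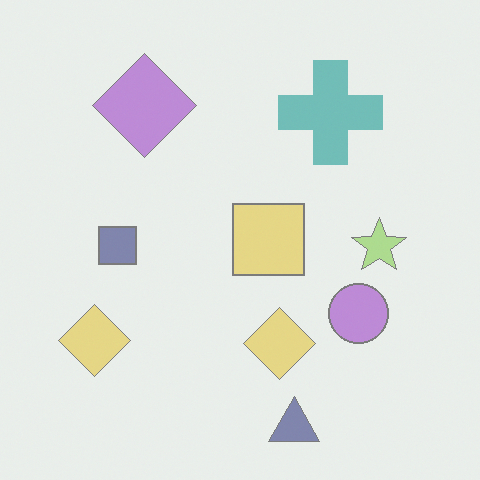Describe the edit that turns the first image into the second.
The image was washed out (contrast reduced).

Tones are pushed toward mid-grey across the whole image — a global contrast change.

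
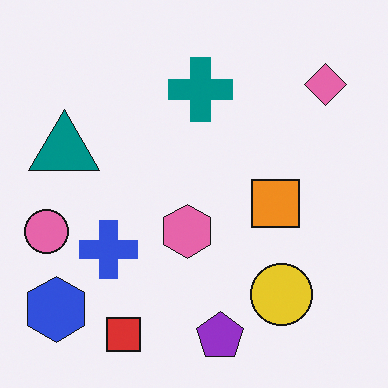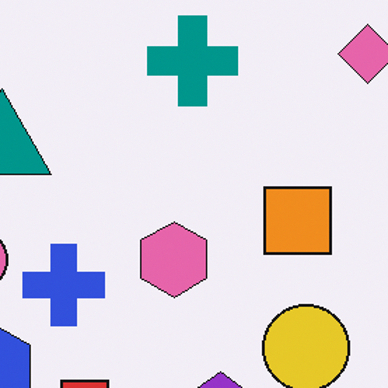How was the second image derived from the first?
The transformation is: cropped to a modestly smaller region and rescaled.

The visible shapes are larger and the field of view is narrower; shapes near the original edges may be partly or wholly outside the frame — a crop-and-rescale.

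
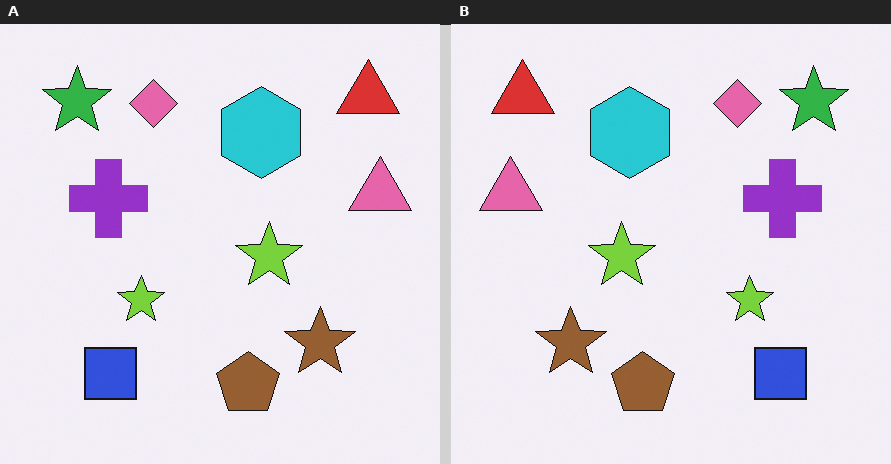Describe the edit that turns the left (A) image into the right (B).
The right (B) image is the left (A) flipped horizontally (left ↔ right).

The pink triangle is in the right of the left (A) image and the left of the right (B) — shapes on opposite sides of the vertical midline have swapped in a mirror flip.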